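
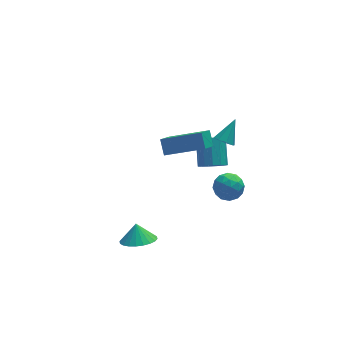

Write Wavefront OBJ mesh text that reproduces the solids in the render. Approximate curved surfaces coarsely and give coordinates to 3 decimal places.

v 1.8 0.322 2.005
v 2.14 -0.154 2.081
v 2.58 1.038 2.995
v 2.297 0.12 1.759
v 2.163 0.513 1.581
v 1.816 0.794 1.651
v 1.46 0.798 1.928
v 1.303 0.524 2.251
v 1.437 0.131 2.429
v 1.783 -0.15 2.359
v 1.828 2.46 -2.462
v 2.621 2.364 -2.513
v 2.844 3.645 -1.449
v 2.052 3.74 -1.398
v 2.507 2.654 -2.839
v 2.73 3.935 -1.774
v 2.177 2.883 -3.045
v 2.4 4.164 -1.98
v 1.737 2.977 -3.065
v 1.96 4.258 -2.001
v 1.326 2.907 -2.895
v 1.549 4.187 -1.831
v 1.074 2.695 -2.587
v 1.297 3.975 -1.523
v 1.062 2.408 -2.239
v 1.285 3.689 -1.175
v 1.293 2.138 -1.962
v 1.516 3.418 -0.898
v 1.694 1.97 -1.844
v 1.917 3.25 -0.78
v 2.138 1.957 -1.922
v 2.361 3.238 -0.858
v 2.484 2.104 -2.172
v 2.707 3.385 -1.107
v 1.753 0.87 -1.59
v 2.2 1.106 -2.315
v 2 -0.506 -1.885
v 2.447 -0.27 -2.61
v 2.78 -0.098 -1.81
v 2.627 0.752 -1.628
v 1.573 -0.152 -2.572
v 1.42 0.698 -2.39
v 2.088 0.474 -2.922
v 2.835 0.507 -2.451
v 1.365 0.093 -1.749
v 2.112 0.126 -1.278
v 1.955 1.109 -1.926
v 2.245 -0.509 -2.274
v 2.441 -0.408 -1.804
v 2.704 -0.269 -2.23
v 2.206 0.901 -1.523
v 2.469 1.039 -1.948
v 2.81 0.331 -1.652
v 1.731 -0.439 -2.252
v 1.994 -0.301 -2.677
v 1.496 0.869 -1.97
v 1.759 1.008 -2.396
v 1.39 0.269 -2.548
v 2.152 0.876 -2.709
v 2.297 0.067 -2.883
v 1.783 0.137 -2.861
v 1.693 0.637 -2.753
v 2.59 0.896 -2.432
v 2.736 0.087 -2.606
v 2.932 0.188 -2.136
v 2.842 0.688 -2.029
v 2.525 0.524 -2.789
v 1.464 0.513 -1.594
v 1.61 -0.296 -1.768
v 1.358 -0.088 -2.171
v 1.268 0.412 -2.064
v 1.903 0.533 -1.317
v 2.048 -0.276 -1.491
v 2.507 -0.037 -1.447
v 2.417 0.463 -1.339
v 1.675 0.076 -1.411
v -3.558 -3.431 -1.013
v -2.658 -3.691 -0.857
v -3.562 -2.929 -0.147
v -2.61 -3.373 -1.041
v -2.706 -3.064 -1.221
v -2.932 -2.81 -1.369
v -3.254 -2.651 -1.463
v -3.621 -2.611 -1.488
v -3.979 -2.695 -1.441
v -4.273 -2.891 -1.329
v -4.458 -3.17 -1.169
v -4.505 -3.488 -0.985
v -4.409 -3.797 -0.805
v -4.183 -4.051 -0.656
v -3.862 -4.21 -0.563
v -3.494 -4.251 -0.537
v -3.136 -4.166 -0.584
v -2.842 -3.97 -0.696
v 0.245 -1.784 4.013
v 0.218 -1.113 4.67
v -1.668 -1.08 3.214
v -1.696 -0.409 3.871
v 0.896 -0.951 3.189
v 0.868 -0.28 3.846
v -1.018 -0.247 2.39
v -1.045 0.424 3.047
f 2 1 4
f 2 4 3
f 4 1 5
f 4 5 3
f 5 1 6
f 5 6 3
f 6 1 7
f 6 7 3
f 7 1 8
f 7 8 3
f 8 1 9
f 8 9 3
f 9 1 10
f 9 10 3
f 10 1 2
f 10 2 3
f 12 11 15
f 12 15 13
f 13 15 16
f 13 16 14
f 15 11 17
f 15 17 16
f 16 17 18
f 16 18 14
f 17 11 19
f 17 19 18
f 18 19 20
f 18 20 14
f 19 11 21
f 19 21 20
f 20 21 22
f 20 22 14
f 21 11 23
f 21 23 22
f 22 23 24
f 22 24 14
f 23 11 25
f 23 25 24
f 24 25 26
f 24 26 14
f 25 11 27
f 25 27 26
f 26 27 28
f 26 28 14
f 27 11 29
f 27 29 28
f 28 29 30
f 28 30 14
f 29 11 31
f 29 31 30
f 30 31 32
f 30 32 14
f 31 11 33
f 31 33 32
f 32 33 34
f 32 34 14
f 33 11 12
f 33 12 34
f 34 12 13
f 34 13 14
f 35 72 51
f 72 46 75
f 51 75 40
f 72 75 51
f 35 51 47
f 51 40 52
f 47 52 36
f 51 52 47
f 35 47 56
f 47 36 57
f 56 57 42
f 47 57 56
f 35 56 68
f 56 42 71
f 68 71 45
f 56 71 68
f 35 68 72
f 68 45 76
f 72 76 46
f 68 76 72
f 36 52 63
f 52 40 66
f 63 66 44
f 52 66 63
f 40 75 53
f 75 46 74
f 53 74 39
f 75 74 53
f 46 76 73
f 76 45 69
f 73 69 37
f 76 69 73
f 45 71 70
f 71 42 58
f 70 58 41
f 71 58 70
f 42 57 62
f 57 36 59
f 62 59 43
f 57 59 62
f 38 64 50
f 64 44 65
f 50 65 39
f 64 65 50
f 38 50 48
f 50 39 49
f 48 49 37
f 50 49 48
f 38 48 55
f 48 37 54
f 55 54 41
f 48 54 55
f 38 55 60
f 55 41 61
f 60 61 43
f 55 61 60
f 38 60 64
f 60 43 67
f 64 67 44
f 60 67 64
f 39 65 53
f 65 44 66
f 53 66 40
f 65 66 53
f 37 49 73
f 49 39 74
f 73 74 46
f 49 74 73
f 41 54 70
f 54 37 69
f 70 69 45
f 54 69 70
f 43 61 62
f 61 41 58
f 62 58 42
f 61 58 62
f 44 67 63
f 67 43 59
f 63 59 36
f 67 59 63
f 78 77 80
f 78 80 79
f 80 77 81
f 80 81 79
f 81 77 82
f 81 82 79
f 82 77 83
f 82 83 79
f 83 77 84
f 83 84 79
f 84 77 85
f 84 85 79
f 85 77 86
f 85 86 79
f 86 77 87
f 86 87 79
f 87 77 88
f 87 88 79
f 88 77 89
f 88 89 79
f 89 77 90
f 89 90 79
f 90 77 91
f 90 91 79
f 91 77 92
f 91 92 79
f 92 77 93
f 92 93 79
f 93 77 94
f 93 94 79
f 94 77 78
f 94 78 79
f 96 98 95
f 99 96 95
f 95 98 97
f 97 99 95
f 96 102 98
f 100 96 99
f 100 102 96
f 98 102 97
f 101 99 97
f 97 102 101
f 101 100 99
f 102 100 101



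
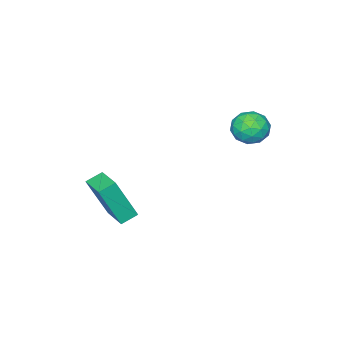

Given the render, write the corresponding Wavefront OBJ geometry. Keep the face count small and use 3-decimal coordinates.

v -0.364 1.997 4.035
v 0.045 2.186 3.337
v 0.755 1.454 4.543
v 1.164 1.643 3.845
v 0.916 2.247 4.358
v 0.225 2.583 4.044
v 0.575 1.057 3.836
v -0.116 1.393 3.522
v 0.625 1.605 3.214
v 0.836 2.341 3.537
v -0.036 1.299 4.343
v 0.175 2.035 4.666
v -0.258 2.139 3.641
v 1.058 1.501 4.239
v 0.912 1.856 4.54
v 1.153 1.967 4.13
v -0.152 2.373 4.057
v 0.088 2.484 3.647
v 0.601 2.52 4.247
v 0.712 1.156 4.233
v 0.952 1.267 3.823
v -0.353 1.673 3.75
v -0.112 1.784 3.34
v 0.199 1.12 3.633
v 0.324 1.909 3.159
v 0.981 1.589 3.457
v 0.635 1.245 3.452
v 0.229 1.442 3.268
v 0.447 2.341 3.348
v 1.105 2.022 3.647
v 0.96 2.377 3.949
v 0.553 2.575 3.764
v 0.789 2 3.276
v -0.305 1.618 4.233
v 0.353 1.299 4.532
v 0.247 1.065 4.116
v -0.16 1.263 3.931
v -0.181 2.051 4.423
v 0.476 1.731 4.721
v 0.571 2.198 4.612
v 0.165 2.395 4.428
v 0.011 1.64 4.604
v 2.589 -2.828 -1.517
v 3.232 -3.408 0.429
v 3.101 -1.605 -1.322
v 3.743 -2.185 0.624
v 3.297 -3.075 -1.824
v 3.939 -3.655 0.122
v 3.808 -1.852 -1.629
v 4.451 -2.432 0.317
f 1 38 17
f 38 12 41
f 17 41 6
f 38 41 17
f 1 17 13
f 17 6 18
f 13 18 2
f 17 18 13
f 1 13 22
f 13 2 23
f 22 23 8
f 13 23 22
f 1 22 34
f 22 8 37
f 34 37 11
f 22 37 34
f 1 34 38
f 34 11 42
f 38 42 12
f 34 42 38
f 2 18 29
f 18 6 32
f 29 32 10
f 18 32 29
f 6 41 19
f 41 12 40
f 19 40 5
f 41 40 19
f 12 42 39
f 42 11 35
f 39 35 3
f 42 35 39
f 11 37 36
f 37 8 24
f 36 24 7
f 37 24 36
f 8 23 28
f 23 2 25
f 28 25 9
f 23 25 28
f 4 30 16
f 30 10 31
f 16 31 5
f 30 31 16
f 4 16 14
f 16 5 15
f 14 15 3
f 16 15 14
f 4 14 21
f 14 3 20
f 21 20 7
f 14 20 21
f 4 21 26
f 21 7 27
f 26 27 9
f 21 27 26
f 4 26 30
f 26 9 33
f 30 33 10
f 26 33 30
f 5 31 19
f 31 10 32
f 19 32 6
f 31 32 19
f 3 15 39
f 15 5 40
f 39 40 12
f 15 40 39
f 7 20 36
f 20 3 35
f 36 35 11
f 20 35 36
f 9 27 28
f 27 7 24
f 28 24 8
f 27 24 28
f 10 33 29
f 33 9 25
f 29 25 2
f 33 25 29
f 44 46 43
f 47 44 43
f 43 46 45
f 45 47 43
f 44 50 46
f 48 44 47
f 48 50 44
f 46 50 45
f 49 47 45
f 45 50 49
f 49 48 47
f 50 48 49



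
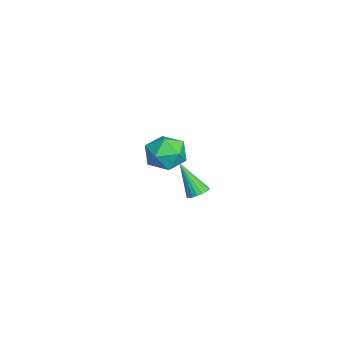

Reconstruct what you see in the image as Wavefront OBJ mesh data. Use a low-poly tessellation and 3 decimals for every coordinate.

v -1.499 -1.712 -2.032
v -0.912 -2.046 -1.253
v -2.368 -3.134 -1.987
v -1.781 -3.468 -1.208
v -2.438 -2.689 -1.06
v -1.902 -1.81 -1.088
v -1.378 -3.37 -2.152
v -0.842 -2.491 -2.18
v -0.837 -3.071 -1.328
v -1.493 -2.65 -0.653
v -1.787 -2.53 -2.587
v -2.443 -2.109 -1.912
v 3.974 -1.568 -0.416
v 4.402 -1.425 -0.179
v 3.426 -2.272 0.996
v 4.275 -1.258 -0.145
v 4.096 -1.145 -0.158
v 3.896 -1.105 -0.215
v 3.709 -1.145 -0.308
v 3.568 -1.258 -0.419
v 3.497 -1.425 -0.529
v 3.509 -1.616 -0.62
v 3.601 -1.799 -0.676
v 3.757 -1.942 -0.687
v 3.951 -2.02 -0.65
v 4.149 -2.02 -0.574
v 4.316 -1.942 -0.47
v 4.424 -1.799 -0.357
v 4.455 -1.616 -0.254
f 1 12 6
f 1 6 2
f 1 2 8
f 1 8 11
f 1 11 12
f 2 6 10
f 6 12 5
f 12 11 3
f 11 8 7
f 8 2 9
f 4 10 5
f 4 5 3
f 4 3 7
f 4 7 9
f 4 9 10
f 5 10 6
f 3 5 12
f 7 3 11
f 9 7 8
f 10 9 2
f 14 13 16
f 14 16 15
f 16 13 17
f 16 17 15
f 17 13 18
f 17 18 15
f 18 13 19
f 18 19 15
f 19 13 20
f 19 20 15
f 20 13 21
f 20 21 15
f 21 13 22
f 21 22 15
f 22 13 23
f 22 23 15
f 23 13 24
f 23 24 15
f 24 13 25
f 24 25 15
f 25 13 26
f 25 26 15
f 26 13 27
f 26 27 15
f 27 13 28
f 27 28 15
f 28 13 29
f 28 29 15
f 29 13 14
f 29 14 15



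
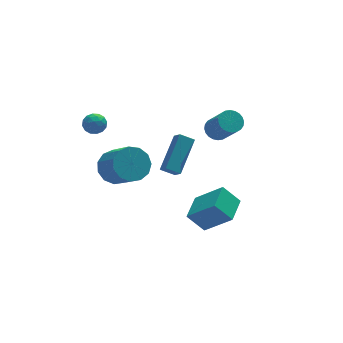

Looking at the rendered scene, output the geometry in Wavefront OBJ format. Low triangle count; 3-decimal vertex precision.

v 0.801 -4.114 -3.326
v 0.05 -3.649 -2.399
v 1.693 -2.914 -3.204
v 0.942 -2.449 -2.277
v 1.878 -5.051 -1.983
v 1.127 -4.586 -1.056
v 2.77 -3.851 -1.861
v 2.019 -3.386 -0.934
v 3.26 0.629 -0.073
v 3.658 1.106 0.227
v 3.938 -0.053 1.694
v 3.54 -0.529 1.393
v 3.416 1.171 0.325
v 3.695 0.012 1.792
v 3.15 1.153 0.362
v 3.429 -0.005 1.828
v 2.901 1.056 0.332
v 3.18 -0.103 1.799
v 2.706 0.894 0.241
v 2.985 -0.265 1.708
v 2.596 0.691 0.102
v 2.875 -0.467 1.569
v 2.587 0.479 -0.064
v 2.866 -0.679 1.403
v 2.68 0.29 -0.231
v 2.96 -0.869 1.236
v 2.862 0.153 -0.374
v 3.142 -1.006 1.093
v 3.105 0.088 -0.472
v 3.384 -1.071 0.995
v 3.371 0.105 -0.508
v 3.65 -1.053 0.958
v 3.62 0.203 -0.479
v 3.899 -0.956 0.988
v 3.815 0.365 -0.388
v 4.094 -0.794 1.079
v 3.925 0.567 -0.249
v 4.204 -0.591 1.218
v 3.934 0.779 -0.083
v 4.213 -0.379 1.384
v 3.84 0.969 0.084
v 4.12 -0.19 1.551
v 0.012 -0.766 -1.071
v 1.26 0.599 0.12
v -0.092 -0.187 -1.627
v 1.157 1.179 -0.436
v 0.703 -1.039 -1.484
v 1.952 0.327 -0.293
v 0.6 -0.459 -2.04
v 1.848 0.906 -0.849
v -2.981 -2.108 1.095
v -2.395 -1.492 1.602
v -2.054 -2.895 2.913
v -2.639 -3.512 2.405
v -2.909 -1.425 1.808
v -2.568 -2.828 3.118
v -3.446 -1.575 1.787
v -3.105 -2.978 3.097
v -3.835 -1.895 1.546
v -3.494 -3.298 2.857
v -3.953 -2.282 1.163
v -3.612 -3.685 2.473
v -3.762 -2.614 0.757
v -3.421 -4.017 2.068
v -3.323 -2.786 0.459
v -2.982 -4.189 1.769
v -2.775 -2.742 0.363
v -2.434 -4.145 1.673
v -2.293 -2.498 0.499
v -1.951 -3.901 1.809
v -2.029 -2.13 0.824
v -1.687 -3.533 2.135
v -2.067 -1.755 1.235
v -1.725 -3.158 2.546
v -3.217 0.666 2.785
v -2.91 0.31 2.349
v -3.75 -0.17 3.091
v -3.443 -0.526 2.655
v -3.126 -0.297 3.162
v -2.796 0.22 2.973
v -3.864 -0.08 2.467
v -3.534 0.437 2.278
v -3.31 -0.151 2.152
v -2.854 -0.285 2.582
v -3.806 0.425 2.858
v -3.35 0.291 3.288
v -3.016 0.561 2.54
v -3.644 -0.421 2.9
v -3.457 -0.287 3.198
v -3.277 -0.496 2.942
v -2.949 0.508 2.907
v -2.769 0.299 2.651
v -2.896 -0.058 3.129
v -3.891 -0.159 2.789
v -3.711 -0.368 2.533
v -3.383 0.636 2.498
v -3.203 0.427 2.242
v -3.764 0.198 2.311
v -3.071 0.081 2.168
v -3.385 -0.41 2.347
v -3.632 -0.148 2.237
v -3.438 0.156 2.126
v -2.803 0.003 2.421
v -3.117 -0.489 2.6
v -2.93 -0.354 2.899
v -2.736 -0.051 2.788
v -3.038 -0.268 2.305
v -3.543 0.629 2.84
v -3.857 0.137 3.019
v -3.924 0.191 2.652
v -3.73 0.494 2.541
v -3.275 0.55 3.093
v -3.589 0.059 3.272
v -3.222 -0.016 3.314
v -3.028 0.288 3.203
v -3.622 0.408 3.135
f 2 4 1
f 5 2 1
f 1 4 3
f 3 5 1
f 2 8 4
f 6 2 5
f 6 8 2
f 4 8 3
f 7 5 3
f 3 8 7
f 7 6 5
f 8 6 7
f 10 9 13
f 10 13 11
f 11 13 14
f 11 14 12
f 13 9 15
f 13 15 14
f 14 15 16
f 14 16 12
f 15 9 17
f 15 17 16
f 16 17 18
f 16 18 12
f 17 9 19
f 17 19 18
f 18 19 20
f 18 20 12
f 19 9 21
f 19 21 20
f 20 21 22
f 20 22 12
f 21 9 23
f 21 23 22
f 22 23 24
f 22 24 12
f 23 9 25
f 23 25 24
f 24 25 26
f 24 26 12
f 25 9 27
f 25 27 26
f 26 27 28
f 26 28 12
f 27 9 29
f 27 29 28
f 28 29 30
f 28 30 12
f 29 9 31
f 29 31 30
f 30 31 32
f 30 32 12
f 31 9 33
f 31 33 32
f 32 33 34
f 32 34 12
f 33 9 35
f 33 35 34
f 34 35 36
f 34 36 12
f 35 9 37
f 35 37 36
f 36 37 38
f 36 38 12
f 37 9 39
f 37 39 38
f 38 39 40
f 38 40 12
f 39 9 41
f 39 41 40
f 40 41 42
f 40 42 12
f 41 9 10
f 41 10 42
f 42 10 11
f 42 11 12
f 44 46 43
f 47 44 43
f 43 46 45
f 45 47 43
f 44 50 46
f 48 44 47
f 48 50 44
f 46 50 45
f 49 47 45
f 45 50 49
f 49 48 47
f 50 48 49
f 52 51 55
f 52 55 53
f 53 55 56
f 53 56 54
f 55 51 57
f 55 57 56
f 56 57 58
f 56 58 54
f 57 51 59
f 57 59 58
f 58 59 60
f 58 60 54
f 59 51 61
f 59 61 60
f 60 61 62
f 60 62 54
f 61 51 63
f 61 63 62
f 62 63 64
f 62 64 54
f 63 51 65
f 63 65 64
f 64 65 66
f 64 66 54
f 65 51 67
f 65 67 66
f 66 67 68
f 66 68 54
f 67 51 69
f 67 69 68
f 68 69 70
f 68 70 54
f 69 51 71
f 69 71 70
f 70 71 72
f 70 72 54
f 71 51 73
f 71 73 72
f 72 73 74
f 72 74 54
f 73 51 52
f 73 52 74
f 74 52 53
f 74 53 54
f 75 112 91
f 112 86 115
f 91 115 80
f 112 115 91
f 75 91 87
f 91 80 92
f 87 92 76
f 91 92 87
f 75 87 96
f 87 76 97
f 96 97 82
f 87 97 96
f 75 96 108
f 96 82 111
f 108 111 85
f 96 111 108
f 75 108 112
f 108 85 116
f 112 116 86
f 108 116 112
f 76 92 103
f 92 80 106
f 103 106 84
f 92 106 103
f 80 115 93
f 115 86 114
f 93 114 79
f 115 114 93
f 86 116 113
f 116 85 109
f 113 109 77
f 116 109 113
f 85 111 110
f 111 82 98
f 110 98 81
f 111 98 110
f 82 97 102
f 97 76 99
f 102 99 83
f 97 99 102
f 78 104 90
f 104 84 105
f 90 105 79
f 104 105 90
f 78 90 88
f 90 79 89
f 88 89 77
f 90 89 88
f 78 88 95
f 88 77 94
f 95 94 81
f 88 94 95
f 78 95 100
f 95 81 101
f 100 101 83
f 95 101 100
f 78 100 104
f 100 83 107
f 104 107 84
f 100 107 104
f 79 105 93
f 105 84 106
f 93 106 80
f 105 106 93
f 77 89 113
f 89 79 114
f 113 114 86
f 89 114 113
f 81 94 110
f 94 77 109
f 110 109 85
f 94 109 110
f 83 101 102
f 101 81 98
f 102 98 82
f 101 98 102
f 84 107 103
f 107 83 99
f 103 99 76
f 107 99 103



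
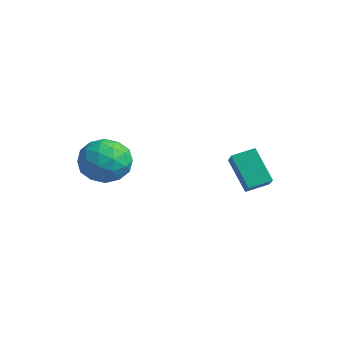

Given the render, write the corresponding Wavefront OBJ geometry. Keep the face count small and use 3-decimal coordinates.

v -1.11 -0.098 0.161
v 0.146 -0.672 0.928
v -0.905 0.722 0.44
v 0.35 0.147 1.208
v -0.25 0.113 -1.088
v 1.005 -0.462 -0.32
v -0.046 0.932 -0.808
v 1.21 0.358 -0.041
v -3.486 -3.014 -0.221
v -2.538 -3.093 0.202
v -3.722 -4.667 -0.002
v -2.774 -4.746 0.421
v -3.53 -4.243 0.93
v -3.384 -3.221 0.794
v -2.876 -4.539 -0.594
v -2.73 -3.517 -0.73
v -2.161 -4.036 -0.029
v -2.565 -3.853 0.913
v -3.695 -3.907 -0.713
v -4.099 -3.724 0.229
v -2.991 -2.908 -0.029
v -3.269 -4.852 0.229
v -3.714 -4.556 0.528
v -3.156 -4.603 0.776
v -3.488 -2.983 0.319
v -2.931 -3.03 0.568
v -3.515 -3.706 0.996
v -3.329 -4.73 -0.368
v -2.772 -4.777 -0.119
v -3.104 -3.157 -0.576
v -2.546 -3.204 -0.328
v -2.745 -4.054 -0.796
v -2.212 -3.509 0.084
v -2.351 -4.481 0.213
v -2.411 -4.359 -0.384
v -2.325 -3.758 -0.463
v -2.45 -3.402 0.637
v -2.589 -4.373 0.766
v -3.033 -4.077 1.065
v -2.947 -3.477 0.986
v -2.228 -3.956 0.502
v -3.671 -3.387 -0.566
v -3.81 -4.358 -0.437
v -3.313 -4.283 -0.786
v -3.227 -3.683 -0.865
v -3.909 -3.279 -0.013
v -4.048 -4.251 0.116
v -3.935 -4.002 0.663
v -3.849 -3.401 0.584
v -4.032 -3.804 -0.302
f 2 4 1
f 5 2 1
f 1 4 3
f 3 5 1
f 2 8 4
f 6 2 5
f 6 8 2
f 4 8 3
f 7 5 3
f 3 8 7
f 7 6 5
f 8 6 7
f 9 46 25
f 46 20 49
f 25 49 14
f 46 49 25
f 9 25 21
f 25 14 26
f 21 26 10
f 25 26 21
f 9 21 30
f 21 10 31
f 30 31 16
f 21 31 30
f 9 30 42
f 30 16 45
f 42 45 19
f 30 45 42
f 9 42 46
f 42 19 50
f 46 50 20
f 42 50 46
f 10 26 37
f 26 14 40
f 37 40 18
f 26 40 37
f 14 49 27
f 49 20 48
f 27 48 13
f 49 48 27
f 20 50 47
f 50 19 43
f 47 43 11
f 50 43 47
f 19 45 44
f 45 16 32
f 44 32 15
f 45 32 44
f 16 31 36
f 31 10 33
f 36 33 17
f 31 33 36
f 12 38 24
f 38 18 39
f 24 39 13
f 38 39 24
f 12 24 22
f 24 13 23
f 22 23 11
f 24 23 22
f 12 22 29
f 22 11 28
f 29 28 15
f 22 28 29
f 12 29 34
f 29 15 35
f 34 35 17
f 29 35 34
f 12 34 38
f 34 17 41
f 38 41 18
f 34 41 38
f 13 39 27
f 39 18 40
f 27 40 14
f 39 40 27
f 11 23 47
f 23 13 48
f 47 48 20
f 23 48 47
f 15 28 44
f 28 11 43
f 44 43 19
f 28 43 44
f 17 35 36
f 35 15 32
f 36 32 16
f 35 32 36
f 18 41 37
f 41 17 33
f 37 33 10
f 41 33 37



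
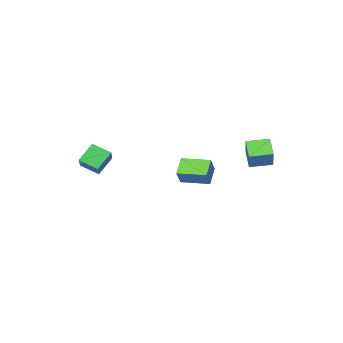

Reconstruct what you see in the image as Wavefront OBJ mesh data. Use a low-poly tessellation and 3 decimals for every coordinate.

v -3.004 -3.456 -2.037
v -2.325 -2.916 -0.976
v -4.27 -1.935 -2.001
v -3.592 -1.395 -0.941
v -2.128 -2.705 -2.979
v -1.45 -2.165 -1.919
v -3.395 -1.184 -2.944
v -2.716 -0.644 -1.883
v -5.165 2.737 0.873
v -4.418 3.735 2.199
v -4.741 3.677 -0.073
v -3.994 4.675 1.253
v -3.866 1.985 0.707
v -3.119 2.983 2.033
v -3.442 2.925 -0.239
v -2.695 3.923 1.087
v 2.443 -3.651 -0.232
v 3.43 -2.163 0.853
v 3.512 -3.527 -1.375
v 4.5 -2.039 -0.29
v 3.22 -4.621 0.39
v 4.208 -3.133 1.475
v 4.29 -4.497 -0.753
v 5.277 -3.009 0.332
f 2 4 1
f 5 2 1
f 1 4 3
f 3 5 1
f 2 8 4
f 6 2 5
f 6 8 2
f 4 8 3
f 7 5 3
f 3 8 7
f 7 6 5
f 8 6 7
f 10 12 9
f 13 10 9
f 9 12 11
f 11 13 9
f 10 16 12
f 14 10 13
f 14 16 10
f 12 16 11
f 15 13 11
f 11 16 15
f 15 14 13
f 16 14 15
f 18 20 17
f 21 18 17
f 17 20 19
f 19 21 17
f 18 24 20
f 22 18 21
f 22 24 18
f 20 24 19
f 23 21 19
f 19 24 23
f 23 22 21
f 24 22 23



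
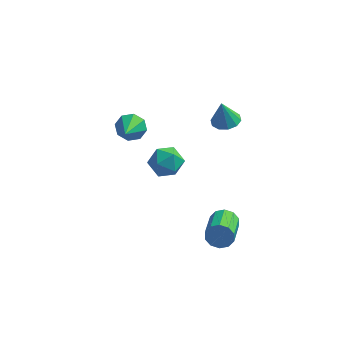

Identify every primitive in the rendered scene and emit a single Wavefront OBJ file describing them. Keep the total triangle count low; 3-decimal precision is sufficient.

v 3.628 -2.464 -3.661
v 4.076 -2.224 -2.992
v 4.12 -4.097 -2.351
v 3.672 -4.336 -3.019
v 3.573 -2.193 -2.867
v 3.617 -4.066 -2.226
v 3.091 -2.266 -3.046
v 3.135 -4.139 -2.404
v 2.814 -2.414 -3.459
v 2.858 -4.287 -2.818
v 2.848 -2.581 -3.949
v 2.892 -4.454 -3.308
v 3.18 -2.703 -4.329
v 3.224 -4.576 -3.688
v 3.683 -2.734 -4.454
v 3.727 -4.607 -3.813
v 4.165 -2.661 -4.276
v 4.209 -4.534 -3.634
v 4.442 -2.513 -3.862
v 4.486 -4.386 -3.221
v 4.408 -2.346 -3.372
v 4.452 -4.219 -2.731
v 2.569 3.961 -0.963
v 3.456 3.969 -0.807
v 2.291 3.939 0.623
v 3.28 4.496 -0.83
v 2.834 4.819 -0.905
v 2.286 4.814 -1.001
v 1.846 4.483 -1.083
v 1.683 3.953 -1.119
v 1.858 3.426 -1.095
v 2.305 3.103 -1.021
v 2.853 3.108 -0.925
v 3.292 3.438 -0.843
v -2.732 2.645 -1.349
v -2.01 2.983 -0.833
v -2.688 0.995 -0.331
v -2.658 3.144 -0.544
v -3.349 3.012 -0.727
v -3.679 2.666 -1.275
v -3.454 2.307 -1.866
v -2.806 2.147 -2.154
v -2.115 2.278 -1.971
v -1.785 2.625 -1.424
v -1.343 0.523 -2.293
v -0.877 0.984 -1.377
v 0.277 0.536 -3.123
v 0.743 0.997 -2.207
v 0.376 -0.067 -2.178
v -0.626 -0.075 -1.665
v 0.026 1.595 -2.835
v -0.976 1.587 -2.322
v -0.032 1.646 -1.713
v 0.185 0.619 -1.306
v -0.785 0.901 -3.194
v -0.568 -0.126 -2.787
f 2 1 5
f 2 5 3
f 3 5 6
f 3 6 4
f 5 1 7
f 5 7 6
f 6 7 8
f 6 8 4
f 7 1 9
f 7 9 8
f 8 9 10
f 8 10 4
f 9 1 11
f 9 11 10
f 10 11 12
f 10 12 4
f 11 1 13
f 11 13 12
f 12 13 14
f 12 14 4
f 13 1 15
f 13 15 14
f 14 15 16
f 14 16 4
f 15 1 17
f 15 17 16
f 16 17 18
f 16 18 4
f 17 1 19
f 17 19 18
f 18 19 20
f 18 20 4
f 19 1 21
f 19 21 20
f 20 21 22
f 20 22 4
f 21 1 2
f 21 2 22
f 22 2 3
f 22 3 4
f 24 23 26
f 24 26 25
f 26 23 27
f 26 27 25
f 27 23 28
f 27 28 25
f 28 23 29
f 28 29 25
f 29 23 30
f 29 30 25
f 30 23 31
f 30 31 25
f 31 23 32
f 31 32 25
f 32 23 33
f 32 33 25
f 33 23 34
f 33 34 25
f 34 23 24
f 34 24 25
f 36 35 38
f 36 38 37
f 38 35 39
f 38 39 37
f 39 35 40
f 39 40 37
f 40 35 41
f 40 41 37
f 41 35 42
f 41 42 37
f 42 35 43
f 42 43 37
f 43 35 44
f 43 44 37
f 44 35 36
f 44 36 37
f 45 56 50
f 45 50 46
f 45 46 52
f 45 52 55
f 45 55 56
f 46 50 54
f 50 56 49
f 56 55 47
f 55 52 51
f 52 46 53
f 48 54 49
f 48 49 47
f 48 47 51
f 48 51 53
f 48 53 54
f 49 54 50
f 47 49 56
f 51 47 55
f 53 51 52
f 54 53 46



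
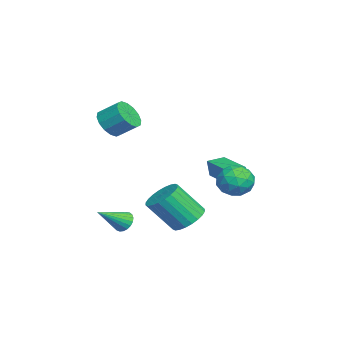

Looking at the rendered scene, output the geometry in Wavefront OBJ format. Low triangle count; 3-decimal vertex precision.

v 1.781 3.34 1.077
v 2.443 3.606 0.557
v 2.697 2.554 1.843
v 3.359 2.82 1.323
v 2.969 3.394 1.869
v 2.403 3.879 1.396
v 2.737 2.281 1.004
v 2.171 2.766 0.531
v 3.035 2.951 0.512
v 3.178 3.639 1.047
v 1.962 2.521 1.353
v 2.105 3.209 1.888
v 2.032 3.542 0.75
v 3.108 2.618 1.65
v 2.879 2.955 1.971
v 3.268 3.112 1.666
v 2.008 3.703 1.243
v 2.397 3.859 0.938
v 2.706 3.734 1.709
v 2.743 2.301 1.462
v 3.132 2.457 1.157
v 1.872 3.048 0.734
v 2.261 3.205 0.429
v 2.434 2.426 0.691
v 2.769 3.314 0.418
v 3.307 2.852 0.868
v 2.941 2.535 0.68
v 2.609 2.82 0.402
v 2.853 3.718 0.732
v 3.391 3.256 1.182
v 3.162 3.593 1.504
v 2.829 3.879 1.226
v 3.2 3.333 0.706
v 1.749 2.904 1.218
v 2.287 2.442 1.668
v 2.311 2.281 1.174
v 1.978 2.567 0.896
v 1.833 3.308 1.532
v 2.371 2.846 1.982
v 2.531 3.34 1.998
v 2.199 3.625 1.72
v 1.94 2.827 1.694
v 0.272 0.988 -2.013
v 0.746 1.608 -1.566
v 0.883 0.433 -0.08
v 0.408 -0.188 -0.527
v 0.418 1.691 -1.47
v 0.555 0.515 0.016
v 0.068 1.666 -1.458
v 0.205 0.49 0.029
v -0.251 1.538 -1.529
v -0.114 0.363 -0.043
v -0.491 1.327 -1.675
v -0.354 0.151 -0.189
v -0.614 1.064 -1.872
v -0.477 -0.112 -0.385
v -0.603 0.789 -2.09
v -0.466 -0.387 -0.604
v -0.458 0.544 -2.297
v -0.321 -0.631 -0.811
v -0.203 0.367 -2.46
v -0.066 -0.808 -0.974
v 0.125 0.285 -2.556
v 0.262 -0.891 -1.07
v 0.475 0.31 -2.569
v 0.612 -0.866 -1.082
v 0.794 0.437 -2.497
v 0.931 -0.738 -1.011
v 1.034 0.649 -2.351
v 1.171 -0.527 -0.865
v 1.157 0.912 -2.155
v 1.294 -0.264 -0.668
v 1.146 1.187 -1.936
v 1.283 0.011 -0.45
v 1.001 1.431 -1.729
v 1.138 0.256 -0.243
v -0.46 -2.545 3.366
v 0.229 -2.402 2.945
v 0.449 -1.493 3.614
v -0.24 -1.635 4.034
v -0.071 -2.18 2.742
v 0.149 -1.271 3.411
v -0.476 -2.056 2.707
v -0.255 -1.147 3.376
v -0.876 -2.063 2.848
v -0.655 -1.154 3.517
v -1.165 -2.199 3.128
v -0.944 -1.29 3.797
v -1.265 -2.427 3.471
v -1.044 -1.518 4.14
v -1.149 -2.687 3.786
v -0.929 -1.778 4.455
v -0.849 -2.909 3.989
v -0.629 -2 4.658
v -0.445 -3.033 4.024
v -0.224 -2.124 4.693
v -0.045 -3.026 3.883
v 0.176 -2.117 4.552
v 0.244 -2.89 3.603
v 0.465 -1.981 4.272
v 0.344 -2.662 3.26
v 0.565 -1.753 3.929
v 2.686 -1.606 -1.274
v 3.158 -1.409 -1.502
v 3.534 -2.634 -0.406
v 3.133 -1.272 -1.315
v 3.031 -1.193 -1.122
v 2.869 -1.185 -0.954
v 2.676 -1.25 -0.843
v 2.484 -1.377 -0.805
v 2.327 -1.543 -0.849
v 2.232 -1.721 -0.967
v 2.216 -1.878 -1.137
v 2.281 -1.989 -1.332
v 2.416 -2.034 -1.516
v 2.598 -2.004 -1.659
v 2.795 -1.906 -1.735
v 2.973 -1.756 -1.731
v 3.102 -1.58 -1.649
v -2.861 1.73 -0.49
v -2.842 1.605 0.391
v -3.27 2.489 -0.374
v -3.251 2.364 0.507
v -0.929 2.756 -0.387
v -0.91 2.631 0.494
v -1.338 3.515 -0.271
v -1.319 3.39 0.61
f 1 38 17
f 38 12 41
f 17 41 6
f 38 41 17
f 1 17 13
f 17 6 18
f 13 18 2
f 17 18 13
f 1 13 22
f 13 2 23
f 22 23 8
f 13 23 22
f 1 22 34
f 22 8 37
f 34 37 11
f 22 37 34
f 1 34 38
f 34 11 42
f 38 42 12
f 34 42 38
f 2 18 29
f 18 6 32
f 29 32 10
f 18 32 29
f 6 41 19
f 41 12 40
f 19 40 5
f 41 40 19
f 12 42 39
f 42 11 35
f 39 35 3
f 42 35 39
f 11 37 36
f 37 8 24
f 36 24 7
f 37 24 36
f 8 23 28
f 23 2 25
f 28 25 9
f 23 25 28
f 4 30 16
f 30 10 31
f 16 31 5
f 30 31 16
f 4 16 14
f 16 5 15
f 14 15 3
f 16 15 14
f 4 14 21
f 14 3 20
f 21 20 7
f 14 20 21
f 4 21 26
f 21 7 27
f 26 27 9
f 21 27 26
f 4 26 30
f 26 9 33
f 30 33 10
f 26 33 30
f 5 31 19
f 31 10 32
f 19 32 6
f 31 32 19
f 3 15 39
f 15 5 40
f 39 40 12
f 15 40 39
f 7 20 36
f 20 3 35
f 36 35 11
f 20 35 36
f 9 27 28
f 27 7 24
f 28 24 8
f 27 24 28
f 10 33 29
f 33 9 25
f 29 25 2
f 33 25 29
f 44 43 47
f 44 47 45
f 45 47 48
f 45 48 46
f 47 43 49
f 47 49 48
f 48 49 50
f 48 50 46
f 49 43 51
f 49 51 50
f 50 51 52
f 50 52 46
f 51 43 53
f 51 53 52
f 52 53 54
f 52 54 46
f 53 43 55
f 53 55 54
f 54 55 56
f 54 56 46
f 55 43 57
f 55 57 56
f 56 57 58
f 56 58 46
f 57 43 59
f 57 59 58
f 58 59 60
f 58 60 46
f 59 43 61
f 59 61 60
f 60 61 62
f 60 62 46
f 61 43 63
f 61 63 62
f 62 63 64
f 62 64 46
f 63 43 65
f 63 65 64
f 64 65 66
f 64 66 46
f 65 43 67
f 65 67 66
f 66 67 68
f 66 68 46
f 67 43 69
f 67 69 68
f 68 69 70
f 68 70 46
f 69 43 71
f 69 71 70
f 70 71 72
f 70 72 46
f 71 43 73
f 71 73 72
f 72 73 74
f 72 74 46
f 73 43 75
f 73 75 74
f 74 75 76
f 74 76 46
f 75 43 44
f 75 44 76
f 76 44 45
f 76 45 46
f 78 77 81
f 78 81 79
f 79 81 82
f 79 82 80
f 81 77 83
f 81 83 82
f 82 83 84
f 82 84 80
f 83 77 85
f 83 85 84
f 84 85 86
f 84 86 80
f 85 77 87
f 85 87 86
f 86 87 88
f 86 88 80
f 87 77 89
f 87 89 88
f 88 89 90
f 88 90 80
f 89 77 91
f 89 91 90
f 90 91 92
f 90 92 80
f 91 77 93
f 91 93 92
f 92 93 94
f 92 94 80
f 93 77 95
f 93 95 94
f 94 95 96
f 94 96 80
f 95 77 97
f 95 97 96
f 96 97 98
f 96 98 80
f 97 77 99
f 97 99 98
f 98 99 100
f 98 100 80
f 99 77 101
f 99 101 100
f 100 101 102
f 100 102 80
f 101 77 78
f 101 78 102
f 102 78 79
f 102 79 80
f 104 103 106
f 104 106 105
f 106 103 107
f 106 107 105
f 107 103 108
f 107 108 105
f 108 103 109
f 108 109 105
f 109 103 110
f 109 110 105
f 110 103 111
f 110 111 105
f 111 103 112
f 111 112 105
f 112 103 113
f 112 113 105
f 113 103 114
f 113 114 105
f 114 103 115
f 114 115 105
f 115 103 116
f 115 116 105
f 116 103 117
f 116 117 105
f 117 103 118
f 117 118 105
f 118 103 119
f 118 119 105
f 119 103 104
f 119 104 105
f 121 123 120
f 124 121 120
f 120 123 122
f 122 124 120
f 121 127 123
f 125 121 124
f 125 127 121
f 123 127 122
f 126 124 122
f 122 127 126
f 126 125 124
f 127 125 126



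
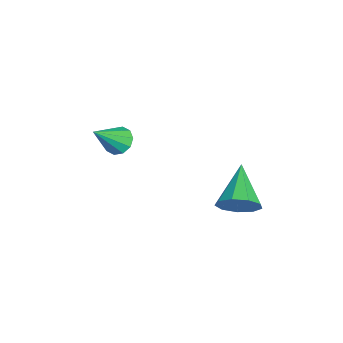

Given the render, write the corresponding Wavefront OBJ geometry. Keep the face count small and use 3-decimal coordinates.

v 3.055 1.798 0.352
v 3.457 1.516 1.13
v 1.305 1.942 1.308
v 3.486 2.144 1.088
v 3.313 2.609 0.701
v 3.019 2.695 0.151
v 2.743 2.361 -0.305
v 2.612 1.764 -0.454
v 2.689 1.182 -0.226
v 2.937 0.889 0.273
v 3.241 1.021 0.808
v -1.56 -2.883 0.261
v -1.069 -2.385 0.293
v -0.68 -3.837 1.579
v -1.382 -2.284 0.575
v -1.762 -2.412 0.736
v -2.065 -2.719 0.716
v -2.176 -3.09 0.522
v -2.05 -3.381 0.228
v -1.738 -3.483 -0.054
v -1.358 -3.355 -0.215
v -1.054 -3.047 -0.195
v -0.944 -2.677 -0.001
f 2 1 4
f 2 4 3
f 4 1 5
f 4 5 3
f 5 1 6
f 5 6 3
f 6 1 7
f 6 7 3
f 7 1 8
f 7 8 3
f 8 1 9
f 8 9 3
f 9 1 10
f 9 10 3
f 10 1 11
f 10 11 3
f 11 1 2
f 11 2 3
f 13 12 15
f 13 15 14
f 15 12 16
f 15 16 14
f 16 12 17
f 16 17 14
f 17 12 18
f 17 18 14
f 18 12 19
f 18 19 14
f 19 12 20
f 19 20 14
f 20 12 21
f 20 21 14
f 21 12 22
f 21 22 14
f 22 12 23
f 22 23 14
f 23 12 13
f 23 13 14



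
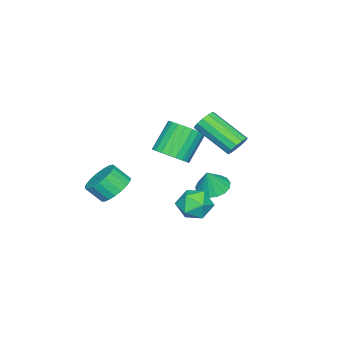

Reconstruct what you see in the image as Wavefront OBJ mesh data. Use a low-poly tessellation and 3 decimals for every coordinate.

v -1.422 2.657 -2.583
v -0.82 2.112 -2.864
v -0.918 2.603 -1.397
v -0.65 2.483 -2.919
v -0.658 2.894 -2.898
v -0.841 3.25 -2.804
v -1.157 3.471 -2.659
v -1.534 3.505 -2.498
v -1.885 3.345 -2.355
v -2.131 3.027 -2.265
v -2.214 2.624 -2.248
v -2.116 2.229 -2.307
v -1.859 1.931 -2.43
v -1.502 1.8 -2.588
v -1.127 1.865 -2.744
v -0.583 4.425 1.116
v -0.234 4.123 0.659
v -0.308 2.272 1.827
v -0.657 2.575 2.284
v 0.007 4.263 0.896
v -0.067 2.412 2.065
v 0.06 4.455 1.204
v -0.014 2.604 2.372
v -0.09 4.638 1.483
v -0.165 2.787 2.652
v -0.398 4.753 1.646
v -0.472 2.902 2.814
v -0.764 4.764 1.64
v -0.838 2.913 2.809
v -1.072 4.668 1.468
v -1.147 2.817 2.637
v -1.226 4.494 1.184
v -1.3 2.644 2.353
v -1.175 4.299 0.879
v -1.249 2.449 2.047
v -0.936 4.144 0.648
v -1.01 2.294 1.817
v -0.585 4.078 0.566
v -0.659 2.228 1.735
v 3.22 0.22 -1.127
v 3.562 -0.364 -1.779
v 3.843 -1.063 -1.006
v 3.5 -0.48 -0.353
v 3.875 -0.145 -1.694
v 4.155 -0.844 -0.921
v 4.074 0.138 -1.511
v 4.354 -0.562 -0.738
v 4.125 0.434 -1.261
v 4.406 -0.266 -0.488
v 4.02 0.693 -0.989
v 4.3 -0.006 -0.215
v 3.776 0.871 -0.74
v 4.057 0.171 0.034
v 3.437 0.936 -0.558
v 3.717 0.236 0.216
v 3.059 0.877 -0.474
v 3.34 0.177 0.299
v 2.71 0.704 -0.503
v 2.99 0.005 0.27
v 2.448 0.448 -0.64
v 2.729 -0.251 0.133
v 2.32 0.152 -0.861
v 2.601 -0.547 -0.088
v 2.348 -0.132 -1.128
v 2.629 -0.831 -0.355
v 2.526 -0.355 -1.395
v 2.807 -1.055 -0.622
v 2.824 -0.479 -1.615
v 3.105 -1.179 -0.842
v 3.191 -0.482 -1.751
v 3.471 -1.182 -0.978
v -1.441 0.299 -1.219
v -0.765 -0.097 -0.629
v -1.923 0.125 0.848
v -2.599 0.521 0.259
v -0.672 0.274 -0.612
v -1.83 0.495 0.865
v -0.696 0.648 -0.687
v -1.854 0.87 0.791
v -0.833 0.969 -0.842
v -1.991 1.191 0.635
v -1.062 1.188 -1.055
v -2.22 1.41 0.422
v -1.35 1.272 -1.293
v -2.508 1.494 0.184
v -1.651 1.208 -1.52
v -2.809 1.43 -0.043
v -1.92 1.005 -1.7
v -3.078 1.227 -0.223
v -2.117 0.695 -1.808
v -3.275 0.917 -0.331
v -2.21 0.325 -1.825
v -3.368 0.546 -0.348
v -2.186 -0.05 -1.751
v -3.344 0.172 -0.273
v -2.049 -0.371 -1.595
v -3.207 -0.149 -0.118
v -1.82 -0.59 -1.382
v -2.978 -0.368 0.095
v -1.532 -0.674 -1.144
v -2.69 -0.452 0.333
v -1.231 -0.61 -0.917
v -2.389 -0.388 0.56
v -0.962 -0.407 -0.737
v -2.12 -0.185 0.74
v 0.439 3.18 -3.631
v 1.007 2.556 -3.136
v -0.847 2.524 -2.984
v -0.279 1.9 -2.489
v -0.277 2.85 -2.259
v 0.518 3.256 -2.659
v -0.358 1.824 -3.461
v 0.437 2.23 -3.861
v 0.514 1.718 -3.031
v 0.564 2.352 -2.289
v -0.404 2.728 -3.831
v -0.354 3.362 -3.089
f 2 1 4
f 2 4 3
f 4 1 5
f 4 5 3
f 5 1 6
f 5 6 3
f 6 1 7
f 6 7 3
f 7 1 8
f 7 8 3
f 8 1 9
f 8 9 3
f 9 1 10
f 9 10 3
f 10 1 11
f 10 11 3
f 11 1 12
f 11 12 3
f 12 1 13
f 12 13 3
f 13 1 14
f 13 14 3
f 14 1 15
f 14 15 3
f 15 1 2
f 15 2 3
f 17 16 20
f 17 20 18
f 18 20 21
f 18 21 19
f 20 16 22
f 20 22 21
f 21 22 23
f 21 23 19
f 22 16 24
f 22 24 23
f 23 24 25
f 23 25 19
f 24 16 26
f 24 26 25
f 25 26 27
f 25 27 19
f 26 16 28
f 26 28 27
f 27 28 29
f 27 29 19
f 28 16 30
f 28 30 29
f 29 30 31
f 29 31 19
f 30 16 32
f 30 32 31
f 31 32 33
f 31 33 19
f 32 16 34
f 32 34 33
f 33 34 35
f 33 35 19
f 34 16 36
f 34 36 35
f 35 36 37
f 35 37 19
f 36 16 38
f 36 38 37
f 37 38 39
f 37 39 19
f 38 16 17
f 38 17 39
f 39 17 18
f 39 18 19
f 41 40 44
f 41 44 42
f 42 44 45
f 42 45 43
f 44 40 46
f 44 46 45
f 45 46 47
f 45 47 43
f 46 40 48
f 46 48 47
f 47 48 49
f 47 49 43
f 48 40 50
f 48 50 49
f 49 50 51
f 49 51 43
f 50 40 52
f 50 52 51
f 51 52 53
f 51 53 43
f 52 40 54
f 52 54 53
f 53 54 55
f 53 55 43
f 54 40 56
f 54 56 55
f 55 56 57
f 55 57 43
f 56 40 58
f 56 58 57
f 57 58 59
f 57 59 43
f 58 40 60
f 58 60 59
f 59 60 61
f 59 61 43
f 60 40 62
f 60 62 61
f 61 62 63
f 61 63 43
f 62 40 64
f 62 64 63
f 63 64 65
f 63 65 43
f 64 40 66
f 64 66 65
f 65 66 67
f 65 67 43
f 66 40 68
f 66 68 67
f 67 68 69
f 67 69 43
f 68 40 70
f 68 70 69
f 69 70 71
f 69 71 43
f 70 40 41
f 70 41 71
f 71 41 42
f 71 42 43
f 73 72 76
f 73 76 74
f 74 76 77
f 74 77 75
f 76 72 78
f 76 78 77
f 77 78 79
f 77 79 75
f 78 72 80
f 78 80 79
f 79 80 81
f 79 81 75
f 80 72 82
f 80 82 81
f 81 82 83
f 81 83 75
f 82 72 84
f 82 84 83
f 83 84 85
f 83 85 75
f 84 72 86
f 84 86 85
f 85 86 87
f 85 87 75
f 86 72 88
f 86 88 87
f 87 88 89
f 87 89 75
f 88 72 90
f 88 90 89
f 89 90 91
f 89 91 75
f 90 72 92
f 90 92 91
f 91 92 93
f 91 93 75
f 92 72 94
f 92 94 93
f 93 94 95
f 93 95 75
f 94 72 96
f 94 96 95
f 95 96 97
f 95 97 75
f 96 72 98
f 96 98 97
f 97 98 99
f 97 99 75
f 98 72 100
f 98 100 99
f 99 100 101
f 99 101 75
f 100 72 102
f 100 102 101
f 101 102 103
f 101 103 75
f 102 72 104
f 102 104 103
f 103 104 105
f 103 105 75
f 104 72 73
f 104 73 105
f 105 73 74
f 105 74 75
f 106 117 111
f 106 111 107
f 106 107 113
f 106 113 116
f 106 116 117
f 107 111 115
f 111 117 110
f 117 116 108
f 116 113 112
f 113 107 114
f 109 115 110
f 109 110 108
f 109 108 112
f 109 112 114
f 109 114 115
f 110 115 111
f 108 110 117
f 112 108 116
f 114 112 113
f 115 114 107



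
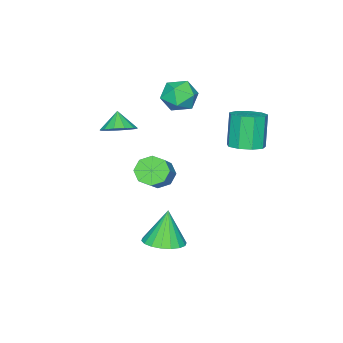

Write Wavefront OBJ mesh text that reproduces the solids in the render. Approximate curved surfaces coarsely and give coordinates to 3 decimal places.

v -0.996 -0.373 4.722
v -0.483 0.36 4.278
v -0.597 -1.38 3.522
v -0.084 -0.647 3.078
v 0.247 -1.04 3.934
v 0.001 -0.418 4.676
v -1.081 -0.602 3.124
v -1.327 0.02 3.866
v -0.535 0.218 3.29
v 0.285 -0.053 3.791
v -1.365 -0.967 4.009
v -0.545 -1.238 4.51
v 4.213 2.084 -2.397
v 4.86 1.306 -2.269
v 3.707 1.956 -0.623
v 5.116 1.667 -2.17
v 5.193 2.111 -2.116
v 5.077 2.55 -2.117
v 4.789 2.896 -2.174
v 4.387 3.082 -2.275
v 3.951 3.07 -2.401
v 3.567 2.863 -2.525
v 3.311 2.502 -2.625
v 3.233 2.058 -2.679
v 3.35 1.619 -2.678
v 3.638 1.272 -2.62
v 4.039 1.087 -2.519
v 4.475 1.099 -2.394
v -0.76 -1.904 -2.186
v -0.298 -1.601 -2.858
v 1.022 -1.014 -1.686
v 0.56 -1.316 -1.014
v -0.718 -1.147 -2.612
v 0.602 -0.559 -1.441
v -1.163 -1.136 -2.117
v 0.157 -0.548 -0.945
v -1.372 -1.575 -1.662
v -0.052 -0.987 -0.49
v -1.222 -2.206 -1.514
v 0.098 -1.619 -0.342
v -0.802 -2.661 -1.759
v 0.518 -2.073 -0.588
v -0.357 -2.672 -2.255
v 0.963 -2.084 -1.083
v -0.148 -2.233 -2.71
v 1.172 -1.645 -1.538
v 0.554 3.97 2.752
v 1.367 4.107 3.058
v 0.78 3.807 4.754
v -0.034 3.67 4.448
v 1.062 4.626 3.044
v 0.475 4.326 4.74
v 0.519 4.838 2.893
v -0.068 4.538 4.59
v -0.008 4.644 2.677
v -0.595 4.344 4.373
v -0.272 4.134 2.495
v -0.859 3.834 4.191
v -0.15 3.548 2.434
v -0.737 3.248 4.13
v 0.301 3.159 2.521
v -0.286 2.859 4.218
v 0.87 3.15 2.717
v 0.283 2.85 4.413
v 1.291 3.524 2.928
v 0.704 3.224 4.625
v 2.431 -1.779 2.658
v 3.221 -1.979 2.99
v 1.969 -2.201 3.502
v 3.11 -1.525 3.156
v 2.784 -1.152 3.164
v 2.345 -0.978 3.012
v 1.934 -1.058 2.747
v 1.68 -1.367 2.453
v 1.665 -1.807 2.225
v 1.893 -2.238 2.135
v 2.291 -2.524 2.21
v 2.734 -2.573 2.428
v 3.08 -2.37 2.719
f 1 12 6
f 1 6 2
f 1 2 8
f 1 8 11
f 1 11 12
f 2 6 10
f 6 12 5
f 12 11 3
f 11 8 7
f 8 2 9
f 4 10 5
f 4 5 3
f 4 3 7
f 4 7 9
f 4 9 10
f 5 10 6
f 3 5 12
f 7 3 11
f 9 7 8
f 10 9 2
f 14 13 16
f 14 16 15
f 16 13 17
f 16 17 15
f 17 13 18
f 17 18 15
f 18 13 19
f 18 19 15
f 19 13 20
f 19 20 15
f 20 13 21
f 20 21 15
f 21 13 22
f 21 22 15
f 22 13 23
f 22 23 15
f 23 13 24
f 23 24 15
f 24 13 25
f 24 25 15
f 25 13 26
f 25 26 15
f 26 13 27
f 26 27 15
f 27 13 28
f 27 28 15
f 28 13 14
f 28 14 15
f 30 29 33
f 30 33 31
f 31 33 34
f 31 34 32
f 33 29 35
f 33 35 34
f 34 35 36
f 34 36 32
f 35 29 37
f 35 37 36
f 36 37 38
f 36 38 32
f 37 29 39
f 37 39 38
f 38 39 40
f 38 40 32
f 39 29 41
f 39 41 40
f 40 41 42
f 40 42 32
f 41 29 43
f 41 43 42
f 42 43 44
f 42 44 32
f 43 29 45
f 43 45 44
f 44 45 46
f 44 46 32
f 45 29 30
f 45 30 46
f 46 30 31
f 46 31 32
f 48 47 51
f 48 51 49
f 49 51 52
f 49 52 50
f 51 47 53
f 51 53 52
f 52 53 54
f 52 54 50
f 53 47 55
f 53 55 54
f 54 55 56
f 54 56 50
f 55 47 57
f 55 57 56
f 56 57 58
f 56 58 50
f 57 47 59
f 57 59 58
f 58 59 60
f 58 60 50
f 59 47 61
f 59 61 60
f 60 61 62
f 60 62 50
f 61 47 63
f 61 63 62
f 62 63 64
f 62 64 50
f 63 47 65
f 63 65 64
f 64 65 66
f 64 66 50
f 65 47 48
f 65 48 66
f 66 48 49
f 66 49 50
f 68 67 70
f 68 70 69
f 70 67 71
f 70 71 69
f 71 67 72
f 71 72 69
f 72 67 73
f 72 73 69
f 73 67 74
f 73 74 69
f 74 67 75
f 74 75 69
f 75 67 76
f 75 76 69
f 76 67 77
f 76 77 69
f 77 67 78
f 77 78 69
f 78 67 79
f 78 79 69
f 79 67 68
f 79 68 69



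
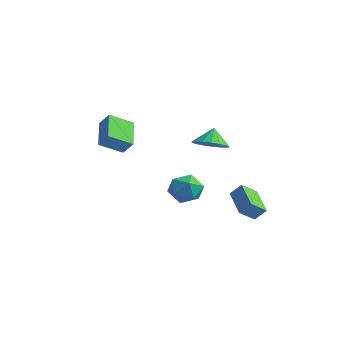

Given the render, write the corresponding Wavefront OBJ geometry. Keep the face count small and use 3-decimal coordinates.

v 2.471 -0.273 -1.062
v 2.87 0.304 -0.412
v 3.29 -1.464 -0.508
v 3.689 -0.887 0.142
v 2.761 -1.111 0.206
v 2.255 -0.375 -0.136
v 3.905 -0.785 -0.784
v 3.399 -0.049 -1.126
v 3.756 -0.012 -0.24
v 3.049 -0.214 0.373
v 3.111 -0.946 -1.293
v 2.404 -1.148 -0.68
v 3.515 3.465 -3.371
v 3.363 2.581 -2.753
v 2.002 4.196 -2.7
v 1.849 3.311 -2.081
v 3.971 3.829 -2.739
v 3.818 2.944 -2.12
v 2.457 4.559 -2.067
v 2.305 3.675 -1.449
v -4.303 -0.013 1.844
v -3.678 0.123 2.547
v -3.812 1.167 1.179
v -3.187 1.303 1.882
v -3.033 -1.063 0.918
v -2.408 -0.927 1.621
v -2.542 0.117 0.253
v -1.917 0.253 0.956
v 1.279 2.53 1.266
v 2.169 2.37 1.556
v 1.041 2.97 2.234
v 2.187 2.785 1.372
v 1.998 3.142 1.164
v 1.644 3.359 0.979
v 1.206 3.386 0.859
v 0.785 3.216 0.833
v 0.476 2.89 0.906
v 0.352 2.481 1.061
v 0.44 2.083 1.263
v 0.72 1.788 1.466
v 1.128 1.663 1.623
v 1.571 1.736 1.698
v 1.946 1.991 1.674
f 1 12 6
f 1 6 2
f 1 2 8
f 1 8 11
f 1 11 12
f 2 6 10
f 6 12 5
f 12 11 3
f 11 8 7
f 8 2 9
f 4 10 5
f 4 5 3
f 4 3 7
f 4 7 9
f 4 9 10
f 5 10 6
f 3 5 12
f 7 3 11
f 9 7 8
f 10 9 2
f 14 16 13
f 17 14 13
f 13 16 15
f 15 17 13
f 14 20 16
f 18 14 17
f 18 20 14
f 16 20 15
f 19 17 15
f 15 20 19
f 19 18 17
f 20 18 19
f 22 24 21
f 25 22 21
f 21 24 23
f 23 25 21
f 22 28 24
f 26 22 25
f 26 28 22
f 24 28 23
f 27 25 23
f 23 28 27
f 27 26 25
f 28 26 27
f 30 29 32
f 30 32 31
f 32 29 33
f 32 33 31
f 33 29 34
f 33 34 31
f 34 29 35
f 34 35 31
f 35 29 36
f 35 36 31
f 36 29 37
f 36 37 31
f 37 29 38
f 37 38 31
f 38 29 39
f 38 39 31
f 39 29 40
f 39 40 31
f 40 29 41
f 40 41 31
f 41 29 42
f 41 42 31
f 42 29 43
f 42 43 31
f 43 29 30
f 43 30 31



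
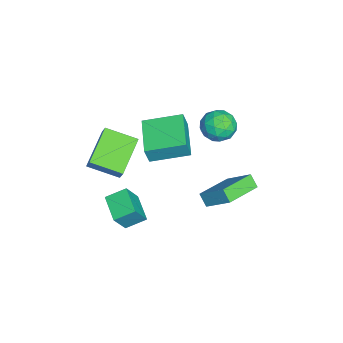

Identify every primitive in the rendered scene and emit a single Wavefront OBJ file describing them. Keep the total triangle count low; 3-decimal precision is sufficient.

v 0.415 -0.779 2.821
v 0.649 -0.993 3.853
v 0.149 1.208 3.295
v 0.384 0.994 4.327
v 2.456 -0.414 2.433
v 2.691 -0.628 3.465
v 2.191 1.573 2.907
v 2.425 1.359 3.939
v 1.909 -1.729 -3.894
v 0.538 -2.346 -3.477
v 1.601 -0.68 -3.352
v 0.231 -1.298 -2.935
v 2.529 -2.222 -2.585
v 1.159 -2.84 -2.168
v 2.222 -1.174 -2.043
v 0.851 -1.791 -1.626
v -1.041 3.472 -3.307
v -1.453 3.087 -2.698
v -0.357 4.697 -2.071
v -0.769 4.312 -1.462
v 0.629 2.208 -2.978
v 0.217 1.823 -2.369
v 1.313 3.433 -1.742
v 0.901 3.048 -1.133
v -1.782 3.488 1.696
v -1.313 2.799 2.265
v -2.207 2.321 0.635
v -1.738 1.632 1.204
v -2.582 2.073 1.538
v -2.32 2.793 2.194
v -1.2 2.327 0.706
v -0.938 3.047 1.362
v -0.953 2.081 1.653
v -1.808 1.924 2.168
v -1.712 3.196 0.732
v -2.567 3.039 1.247
v -1.51 3.245 2.074
v -2.01 1.875 0.826
v -2.506 2.133 1.022
v -2.23 1.728 1.357
v -2.102 3.242 2.032
v -1.826 2.837 2.367
v -2.572 2.411 1.939
v -1.694 2.283 0.533
v -1.418 1.878 0.868
v -1.29 3.392 1.543
v -1.014 2.987 1.878
v -0.948 2.709 0.961
v -1.023 2.419 2.049
v -1.273 1.733 1.425
v -0.957 2.141 1.132
v -0.802 2.565 1.518
v -1.525 2.326 2.351
v -1.775 1.641 1.727
v -2.271 1.9 1.924
v -2.117 2.323 2.309
v -1.314 1.905 1.991
v -1.745 3.479 1.173
v -1.995 2.794 0.549
v -1.403 2.797 0.591
v -1.249 3.22 0.976
v -2.247 3.387 1.475
v -2.497 2.701 0.851
v -2.718 2.555 1.382
v -2.563 2.979 1.768
v -2.206 3.215 0.909
v 3.622 -1.703 2.2
v 3.45 -3.328 2.767
v 1.706 -1.192 3.082
v 1.534 -2.817 3.65
v 4.026 -1.483 2.95
v 3.854 -3.108 3.518
v 2.11 -0.972 3.833
v 1.938 -2.597 4.4
f 2 4 1
f 5 2 1
f 1 4 3
f 3 5 1
f 2 8 4
f 6 2 5
f 6 8 2
f 4 8 3
f 7 5 3
f 3 8 7
f 7 6 5
f 8 6 7
f 10 12 9
f 13 10 9
f 9 12 11
f 11 13 9
f 10 16 12
f 14 10 13
f 14 16 10
f 12 16 11
f 15 13 11
f 11 16 15
f 15 14 13
f 16 14 15
f 18 20 17
f 21 18 17
f 17 20 19
f 19 21 17
f 18 24 20
f 22 18 21
f 22 24 18
f 20 24 19
f 23 21 19
f 19 24 23
f 23 22 21
f 24 22 23
f 25 62 41
f 62 36 65
f 41 65 30
f 62 65 41
f 25 41 37
f 41 30 42
f 37 42 26
f 41 42 37
f 25 37 46
f 37 26 47
f 46 47 32
f 37 47 46
f 25 46 58
f 46 32 61
f 58 61 35
f 46 61 58
f 25 58 62
f 58 35 66
f 62 66 36
f 58 66 62
f 26 42 53
f 42 30 56
f 53 56 34
f 42 56 53
f 30 65 43
f 65 36 64
f 43 64 29
f 65 64 43
f 36 66 63
f 66 35 59
f 63 59 27
f 66 59 63
f 35 61 60
f 61 32 48
f 60 48 31
f 61 48 60
f 32 47 52
f 47 26 49
f 52 49 33
f 47 49 52
f 28 54 40
f 54 34 55
f 40 55 29
f 54 55 40
f 28 40 38
f 40 29 39
f 38 39 27
f 40 39 38
f 28 38 45
f 38 27 44
f 45 44 31
f 38 44 45
f 28 45 50
f 45 31 51
f 50 51 33
f 45 51 50
f 28 50 54
f 50 33 57
f 54 57 34
f 50 57 54
f 29 55 43
f 55 34 56
f 43 56 30
f 55 56 43
f 27 39 63
f 39 29 64
f 63 64 36
f 39 64 63
f 31 44 60
f 44 27 59
f 60 59 35
f 44 59 60
f 33 51 52
f 51 31 48
f 52 48 32
f 51 48 52
f 34 57 53
f 57 33 49
f 53 49 26
f 57 49 53
f 68 70 67
f 71 68 67
f 67 70 69
f 69 71 67
f 68 74 70
f 72 68 71
f 72 74 68
f 70 74 69
f 73 71 69
f 69 74 73
f 73 72 71
f 74 72 73



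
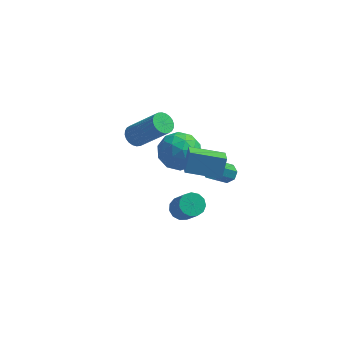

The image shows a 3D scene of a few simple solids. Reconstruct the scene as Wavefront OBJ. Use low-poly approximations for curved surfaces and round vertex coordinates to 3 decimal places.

v 1.927 -1.82 1.166
v 2.058 -1.268 2.026
v 1.728 -0.81 0.549
v 1.858 -0.259 1.409
v 3.502 -1.701 0.851
v 3.632 -1.15 1.711
v 3.302 -0.692 0.234
v 3.433 -0.14 1.094
v -0.959 2.354 -0.848
v -0.629 2.8 -1.017
v 0.73 2.391 0.559
v 0.399 1.946 0.728
v -0.768 2.902 -0.87
v 0.59 2.493 0.705
v -0.937 2.92 -0.72
v 0.422 2.511 0.855
v -1.109 2.852 -0.59
v 0.25 2.443 0.986
v -1.258 2.708 -0.498
v 0.101 2.3 1.077
v -1.361 2.511 -0.46
v -0.003 2.102 1.115
v -1.404 2.289 -0.481
v -0.046 1.881 1.094
v -1.379 2.078 -0.558
v -0.02 1.669 1.018
v -1.29 1.909 -0.679
v 0.069 1.5 0.897
v -1.15 1.807 -0.825
v 0.208 1.398 0.75
v -0.982 1.789 -0.975
v 0.377 1.38 0.6
v -0.81 1.857 -1.106
v 0.549 1.448 0.47
v -0.661 2 -1.197
v 0.698 1.592 0.378
v -0.557 2.198 -1.235
v 0.801 1.789 0.34
v -0.514 2.419 -1.214
v 0.844 2.011 0.361
v -0.54 2.631 -1.138
v 0.819 2.222 0.438
v 3.003 3.878 -4.593
v 3.439 3.556 -4.686
v 2.953 2.539 -3.44
v 2.517 2.862 -3.347
v 3.52 3.86 -4.406
v 3.034 2.843 -3.16
v 3.299 4.175 -4.236
v 2.812 3.158 -2.99
v 2.904 4.316 -4.275
v 2.418 3.299 -3.029
v 2.567 4.201 -4.5
v 2.081 3.184 -3.254
v 2.486 3.897 -4.78
v 2 2.88 -3.534
v 2.708 3.582 -4.95
v 2.221 2.565 -3.704
v 3.102 3.441 -4.911
v 2.616 2.424 -3.665
v 0.313 4.527 -2.777
v 1.081 4.102 -2.125
v 0.599 3.238 -3.955
v 1.367 2.813 -3.303
v 0.315 2.773 -3.007
v 0.138 3.569 -2.279
v 1.542 3.771 -3.801
v 1.365 4.567 -3.073
v 1.84 3.634 -2.758
v 1.082 3.017 -2.267
v 0.598 4.323 -3.813
v -0.16 3.706 -3.322
v 0.672 4.428 -2.348
v 1.008 2.912 -3.732
v 0.39 2.889 -3.559
v 0.841 2.639 -3.175
v 0.118 4.115 -2.438
v 0.569 3.865 -2.055
v 0.119 3.083 -2.574
v 1.111 3.475 -4.025
v 1.562 3.225 -3.642
v 0.839 4.701 -2.905
v 1.29 4.451 -2.521
v 1.561 4.257 -3.506
v 1.569 3.903 -2.336
v 1.738 3.145 -3.029
v 1.841 3.708 -3.321
v 1.737 4.176 -2.893
v 1.124 3.54 -2.048
v 1.292 2.783 -2.74
v 0.674 2.759 -2.567
v 0.57 3.227 -2.139
v 1.57 3.265 -2.42
v 0.388 4.557 -3.34
v 0.556 3.8 -4.032
v 1.11 4.113 -3.941
v 1.006 4.581 -3.513
v -0.058 4.195 -3.051
v 0.111 3.437 -3.744
v -0.057 3.164 -3.187
v -0.161 3.632 -2.759
v 0.11 4.075 -3.66
v 1.772 -1.451 -1.873
v 2.044 -1.838 -2.242
v 2.6 -2.597 -1.035
v 2.328 -2.209 -0.667
v 2.265 -1.588 -2.187
v 2.821 -2.347 -0.98
v 2.329 -1.294 -2.032
v 2.885 -2.053 -0.825
v 2.217 -1.05 -1.826
v 2.772 -1.809 -0.62
v 1.963 -0.934 -1.636
v 2.519 -1.692 -0.429
v 1.648 -0.981 -1.521
v 2.204 -1.74 -0.314
v 1.373 -1.177 -1.518
v 1.929 -1.936 -0.311
v 1.225 -1.461 -1.628
v 1.781 -2.219 -0.421
v 1.25 -1.741 -1.815
v 1.806 -2.499 -0.609
v 1.441 -1.929 -2.021
v 1.997 -2.687 -0.815
v 1.737 -1.965 -2.181
v 2.293 -2.724 -0.974
f 2 4 1
f 5 2 1
f 1 4 3
f 3 5 1
f 2 8 4
f 6 2 5
f 6 8 2
f 4 8 3
f 7 5 3
f 3 8 7
f 7 6 5
f 8 6 7
f 10 9 13
f 10 13 11
f 11 13 14
f 11 14 12
f 13 9 15
f 13 15 14
f 14 15 16
f 14 16 12
f 15 9 17
f 15 17 16
f 16 17 18
f 16 18 12
f 17 9 19
f 17 19 18
f 18 19 20
f 18 20 12
f 19 9 21
f 19 21 20
f 20 21 22
f 20 22 12
f 21 9 23
f 21 23 22
f 22 23 24
f 22 24 12
f 23 9 25
f 23 25 24
f 24 25 26
f 24 26 12
f 25 9 27
f 25 27 26
f 26 27 28
f 26 28 12
f 27 9 29
f 27 29 28
f 28 29 30
f 28 30 12
f 29 9 31
f 29 31 30
f 30 31 32
f 30 32 12
f 31 9 33
f 31 33 32
f 32 33 34
f 32 34 12
f 33 9 35
f 33 35 34
f 34 35 36
f 34 36 12
f 35 9 37
f 35 37 36
f 36 37 38
f 36 38 12
f 37 9 39
f 37 39 38
f 38 39 40
f 38 40 12
f 39 9 41
f 39 41 40
f 40 41 42
f 40 42 12
f 41 9 10
f 41 10 42
f 42 10 11
f 42 11 12
f 44 43 47
f 44 47 45
f 45 47 48
f 45 48 46
f 47 43 49
f 47 49 48
f 48 49 50
f 48 50 46
f 49 43 51
f 49 51 50
f 50 51 52
f 50 52 46
f 51 43 53
f 51 53 52
f 52 53 54
f 52 54 46
f 53 43 55
f 53 55 54
f 54 55 56
f 54 56 46
f 55 43 57
f 55 57 56
f 56 57 58
f 56 58 46
f 57 43 59
f 57 59 58
f 58 59 60
f 58 60 46
f 59 43 44
f 59 44 60
f 60 44 45
f 60 45 46
f 61 98 77
f 98 72 101
f 77 101 66
f 98 101 77
f 61 77 73
f 77 66 78
f 73 78 62
f 77 78 73
f 61 73 82
f 73 62 83
f 82 83 68
f 73 83 82
f 61 82 94
f 82 68 97
f 94 97 71
f 82 97 94
f 61 94 98
f 94 71 102
f 98 102 72
f 94 102 98
f 62 78 89
f 78 66 92
f 89 92 70
f 78 92 89
f 66 101 79
f 101 72 100
f 79 100 65
f 101 100 79
f 72 102 99
f 102 71 95
f 99 95 63
f 102 95 99
f 71 97 96
f 97 68 84
f 96 84 67
f 97 84 96
f 68 83 88
f 83 62 85
f 88 85 69
f 83 85 88
f 64 90 76
f 90 70 91
f 76 91 65
f 90 91 76
f 64 76 74
f 76 65 75
f 74 75 63
f 76 75 74
f 64 74 81
f 74 63 80
f 81 80 67
f 74 80 81
f 64 81 86
f 81 67 87
f 86 87 69
f 81 87 86
f 64 86 90
f 86 69 93
f 90 93 70
f 86 93 90
f 65 91 79
f 91 70 92
f 79 92 66
f 91 92 79
f 63 75 99
f 75 65 100
f 99 100 72
f 75 100 99
f 67 80 96
f 80 63 95
f 96 95 71
f 80 95 96
f 69 87 88
f 87 67 84
f 88 84 68
f 87 84 88
f 70 93 89
f 93 69 85
f 89 85 62
f 93 85 89
f 104 103 107
f 104 107 105
f 105 107 108
f 105 108 106
f 107 103 109
f 107 109 108
f 108 109 110
f 108 110 106
f 109 103 111
f 109 111 110
f 110 111 112
f 110 112 106
f 111 103 113
f 111 113 112
f 112 113 114
f 112 114 106
f 113 103 115
f 113 115 114
f 114 115 116
f 114 116 106
f 115 103 117
f 115 117 116
f 116 117 118
f 116 118 106
f 117 103 119
f 117 119 118
f 118 119 120
f 118 120 106
f 119 103 121
f 119 121 120
f 120 121 122
f 120 122 106
f 121 103 123
f 121 123 122
f 122 123 124
f 122 124 106
f 123 103 125
f 123 125 124
f 124 125 126
f 124 126 106
f 125 103 104
f 125 104 126
f 126 104 105
f 126 105 106



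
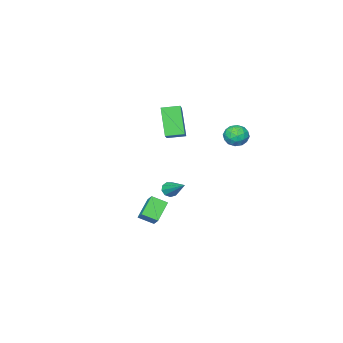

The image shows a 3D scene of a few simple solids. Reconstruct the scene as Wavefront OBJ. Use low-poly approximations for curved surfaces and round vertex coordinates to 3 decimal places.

v -2.214 -3.051 -3.871
v -1.685 -3.191 -3.815
v -1.926 -1.549 -2.849
v -1.729 -2.975 -4.12
v -2 -2.795 -4.308
v -2.371 -2.735 -4.292
v -2.668 -2.823 -4.08
v -2.753 -3.018 -3.769
v -2.585 -3.228 -3.507
v -2.244 -3.356 -3.415
v -1.888 -3.341 -3.536
v -3.374 -2.931 0.091
v -3.932 -3.863 1.83
v -2.35 -2.003 0.917
v -2.907 -2.935 2.656
v -2.573 -3.685 -0.056
v -3.13 -4.617 1.683
v -1.548 -2.757 0.77
v -2.106 -3.689 2.509
v -1.12 3.959 3.246
v -0.675 4.482 3.54
v -0.245 3.138 3.38
v 0.2 3.661 3.674
v -0.398 3.424 4.053
v -0.939 3.932 3.97
v 0.019 3.688 2.95
v -0.522 4.196 2.867
v 0.029 4.314 3.357
v -0.229 4.151 4.038
v -0.691 3.469 2.882
v -0.949 3.306 3.563
v -0.975 4.293 3.381
v 0.055 3.327 3.539
v -0.297 3.188 3.762
v -0.035 3.495 3.934
v -1.13 3.969 3.634
v -0.868 4.277 3.807
v -0.705 3.655 4.108
v -0.052 3.343 3.113
v 0.21 3.651 3.286
v -0.885 4.125 2.986
v -0.623 4.432 3.158
v -0.215 3.965 2.812
v -0.299 4.501 3.446
v 0.216 4.019 3.525
v 0.109 4.035 3.1
v -0.209 4.333 3.051
v -0.45 4.405 3.847
v 0.064 3.923 3.925
v -0.287 3.784 4.148
v -0.605 4.082 4.099
v -0.037 4.307 3.739
v -0.984 3.697 2.995
v -0.47 3.215 3.073
v -0.315 3.538 2.821
v -0.633 3.836 2.772
v -1.136 3.601 3.395
v -0.621 3.119 3.474
v -0.711 3.287 3.869
v -1.029 3.585 3.82
v -0.883 3.313 3.181
v 3.035 0.703 -1.257
v 3.258 1.253 -0.721
v 2.471 1.359 -1.696
v 2.695 1.909 -1.16
v 4.105 1.071 -2.08
v 4.329 1.621 -1.544
v 3.542 1.727 -2.519
v 3.765 2.277 -1.983
f 2 1 4
f 2 4 3
f 4 1 5
f 4 5 3
f 5 1 6
f 5 6 3
f 6 1 7
f 6 7 3
f 7 1 8
f 7 8 3
f 8 1 9
f 8 9 3
f 9 1 10
f 9 10 3
f 10 1 11
f 10 11 3
f 11 1 2
f 11 2 3
f 13 15 12
f 16 13 12
f 12 15 14
f 14 16 12
f 13 19 15
f 17 13 16
f 17 19 13
f 15 19 14
f 18 16 14
f 14 19 18
f 18 17 16
f 19 17 18
f 20 57 36
f 57 31 60
f 36 60 25
f 57 60 36
f 20 36 32
f 36 25 37
f 32 37 21
f 36 37 32
f 20 32 41
f 32 21 42
f 41 42 27
f 32 42 41
f 20 41 53
f 41 27 56
f 53 56 30
f 41 56 53
f 20 53 57
f 53 30 61
f 57 61 31
f 53 61 57
f 21 37 48
f 37 25 51
f 48 51 29
f 37 51 48
f 25 60 38
f 60 31 59
f 38 59 24
f 60 59 38
f 31 61 58
f 61 30 54
f 58 54 22
f 61 54 58
f 30 56 55
f 56 27 43
f 55 43 26
f 56 43 55
f 27 42 47
f 42 21 44
f 47 44 28
f 42 44 47
f 23 49 35
f 49 29 50
f 35 50 24
f 49 50 35
f 23 35 33
f 35 24 34
f 33 34 22
f 35 34 33
f 23 33 40
f 33 22 39
f 40 39 26
f 33 39 40
f 23 40 45
f 40 26 46
f 45 46 28
f 40 46 45
f 23 45 49
f 45 28 52
f 49 52 29
f 45 52 49
f 24 50 38
f 50 29 51
f 38 51 25
f 50 51 38
f 22 34 58
f 34 24 59
f 58 59 31
f 34 59 58
f 26 39 55
f 39 22 54
f 55 54 30
f 39 54 55
f 28 46 47
f 46 26 43
f 47 43 27
f 46 43 47
f 29 52 48
f 52 28 44
f 48 44 21
f 52 44 48
f 63 65 62
f 66 63 62
f 62 65 64
f 64 66 62
f 63 69 65
f 67 63 66
f 67 69 63
f 65 69 64
f 68 66 64
f 64 69 68
f 68 67 66
f 69 67 68



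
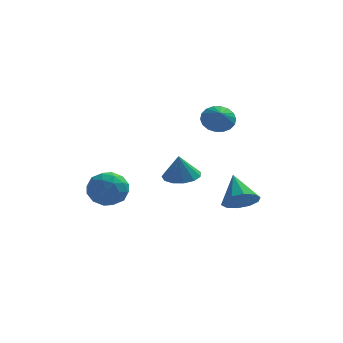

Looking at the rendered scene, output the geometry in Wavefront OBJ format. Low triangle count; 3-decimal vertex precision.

v -0.085 -1.701 -1.106
v 0.901 -1.958 -1.063
v -0.215 -1.959 0.346
v 0.877 -1.392 -0.965
v 0.547 -0.925 -0.911
v 0.017 -0.703 -0.919
v -0.546 -0.799 -0.987
v -0.962 -1.181 -1.092
v -1.1 -1.728 -1.202
v -0.916 -2.266 -1.281
v -0.467 -2.626 -1.304
v 0.102 -2.691 -1.265
v 0.612 -2.442 -1.175
v 2.831 2.327 -4.503
v 3.765 2.842 -4.727
v 2.349 3.793 -3.137
v 3.292 3.077 -5.145
v 2.643 3.025 -5.318
v 2.066 2.707 -5.18
v 1.78 2.243 -4.783
v 1.896 1.812 -4.278
v 2.369 1.577 -3.86
v 3.018 1.629 -3.687
v 3.595 1.947 -3.825
v 3.881 2.411 -4.222
v -4.87 -2.508 -2.199
v -4.208 -1.615 -2.588
v -3.392 -3.165 -1.192
v -2.73 -2.272 -1.581
v -3.617 -2.067 -0.833
v -4.53 -1.66 -1.456
v -3.07 -3.12 -2.324
v -3.983 -2.713 -2.947
v -3.095 -1.993 -2.665
v -3.433 -1.342 -1.743
v -4.167 -3.438 -2.037
v -4.505 -2.787 -1.115
v -4.669 -2.003 -2.482
v -2.931 -2.777 -1.298
v -3.452 -2.656 -0.859
v -3.063 -2.131 -1.087
v -4.858 -2.03 -1.817
v -4.469 -1.505 -2.045
v -4.121 -1.771 -1.014
v -3.131 -3.275 -1.735
v -2.742 -2.75 -1.963
v -4.537 -2.649 -2.693
v -4.148 -2.124 -2.921
v -3.479 -3.009 -2.766
v -3.626 -1.701 -2.755
v -2.757 -2.087 -2.164
v -2.957 -2.586 -2.601
v -3.494 -2.347 -2.966
v -3.824 -1.318 -2.214
v -2.956 -1.705 -1.622
v -3.477 -1.584 -1.183
v -4.014 -1.345 -1.549
v -3.17 -1.54 -2.259
v -4.644 -3.075 -2.158
v -3.776 -3.462 -1.566
v -3.586 -3.435 -2.231
v -4.123 -3.196 -2.597
v -4.843 -2.693 -1.616
v -3.974 -3.079 -1.025
v -4.106 -2.433 -0.814
v -4.643 -2.194 -1.179
v -4.43 -3.24 -1.521
v 1.671 0.486 2.155
v 2.321 0.133 1.574
v 1.849 -0.326 2.845
v 2.544 0.39 1.818
v 2.594 0.665 2.129
v 2.461 0.905 2.445
v 2.172 1.062 2.703
v 1.783 1.105 2.853
v 1.373 1.025 2.865
v 1.022 0.838 2.735
v 0.799 0.581 2.491
v 0.749 0.306 2.181
v 0.882 0.066 1.865
v 1.171 -0.091 1.606
v 1.559 -0.134 1.456
v 1.97 -0.054 1.445
f 2 1 4
f 2 4 3
f 4 1 5
f 4 5 3
f 5 1 6
f 5 6 3
f 6 1 7
f 6 7 3
f 7 1 8
f 7 8 3
f 8 1 9
f 8 9 3
f 9 1 10
f 9 10 3
f 10 1 11
f 10 11 3
f 11 1 12
f 11 12 3
f 12 1 13
f 12 13 3
f 13 1 2
f 13 2 3
f 15 14 17
f 15 17 16
f 17 14 18
f 17 18 16
f 18 14 19
f 18 19 16
f 19 14 20
f 19 20 16
f 20 14 21
f 20 21 16
f 21 14 22
f 21 22 16
f 22 14 23
f 22 23 16
f 23 14 24
f 23 24 16
f 24 14 25
f 24 25 16
f 25 14 15
f 25 15 16
f 26 63 42
f 63 37 66
f 42 66 31
f 63 66 42
f 26 42 38
f 42 31 43
f 38 43 27
f 42 43 38
f 26 38 47
f 38 27 48
f 47 48 33
f 38 48 47
f 26 47 59
f 47 33 62
f 59 62 36
f 47 62 59
f 26 59 63
f 59 36 67
f 63 67 37
f 59 67 63
f 27 43 54
f 43 31 57
f 54 57 35
f 43 57 54
f 31 66 44
f 66 37 65
f 44 65 30
f 66 65 44
f 37 67 64
f 67 36 60
f 64 60 28
f 67 60 64
f 36 62 61
f 62 33 49
f 61 49 32
f 62 49 61
f 33 48 53
f 48 27 50
f 53 50 34
f 48 50 53
f 29 55 41
f 55 35 56
f 41 56 30
f 55 56 41
f 29 41 39
f 41 30 40
f 39 40 28
f 41 40 39
f 29 39 46
f 39 28 45
f 46 45 32
f 39 45 46
f 29 46 51
f 46 32 52
f 51 52 34
f 46 52 51
f 29 51 55
f 51 34 58
f 55 58 35
f 51 58 55
f 30 56 44
f 56 35 57
f 44 57 31
f 56 57 44
f 28 40 64
f 40 30 65
f 64 65 37
f 40 65 64
f 32 45 61
f 45 28 60
f 61 60 36
f 45 60 61
f 34 52 53
f 52 32 49
f 53 49 33
f 52 49 53
f 35 58 54
f 58 34 50
f 54 50 27
f 58 50 54
f 69 68 71
f 69 71 70
f 71 68 72
f 71 72 70
f 72 68 73
f 72 73 70
f 73 68 74
f 73 74 70
f 74 68 75
f 74 75 70
f 75 68 76
f 75 76 70
f 76 68 77
f 76 77 70
f 77 68 78
f 77 78 70
f 78 68 79
f 78 79 70
f 79 68 80
f 79 80 70
f 80 68 81
f 80 81 70
f 81 68 82
f 81 82 70
f 82 68 83
f 82 83 70
f 83 68 69
f 83 69 70



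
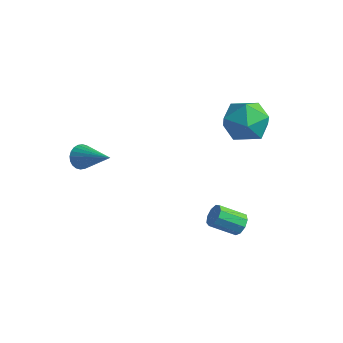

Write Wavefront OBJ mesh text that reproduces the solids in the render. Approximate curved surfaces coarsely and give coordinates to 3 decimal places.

v 1.906 2.599 0.964
v 2.302 2.071 2.002
v 0.358 1.349 0.918
v 0.754 0.821 1.956
v 0.314 1.97 1.98
v 1.271 2.742 2.008
v 1.389 0.678 0.912
v 2.346 1.45 0.94
v 1.982 0.883 1.97
v 1.318 1.681 2.63
v 1.342 1.739 0.29
v 0.678 2.537 0.95
v -3.696 -3.617 0.034
v -3.377 -3.502 -0.532
v -1.964 -3.743 0.986
v -3.408 -3.263 -0.443
v -3.483 -3.077 -0.281
v -3.591 -2.974 -0.071
v -3.715 -2.968 0.155
v -3.836 -3.061 0.362
v -3.935 -3.239 0.52
v -3.998 -3.474 0.603
v -4.015 -3.731 0.6
v -3.984 -3.971 0.511
v -3.908 -4.156 0.349
v -3.801 -4.26 0.14
v -3.677 -4.265 -0.086
v -3.556 -4.172 -0.294
v -3.457 -3.995 -0.451
v -3.394 -3.759 -0.535
v 2.241 0.146 -4.288
v 2.584 0.203 -3.798
v 1.661 -0.569 -3.063
v 1.319 -0.626 -3.552
v 2.312 0.51 -3.816
v 1.389 -0.261 -3.081
v 2.008 0.647 -4.055
v 1.085 -0.125 -3.32
v 1.813 0.549 -4.403
v 0.89 -0.222 -3.667
v 1.818 0.263 -4.696
v 0.895 -0.509 -3.961
v 2.022 -0.078 -4.799
v 1.099 -0.85 -4.064
v 2.328 -0.315 -4.662
v 1.405 -1.086 -3.927
v 2.594 -0.336 -4.35
v 1.671 -1.107 -3.615
v 2.695 -0.131 -4.009
v 1.772 -0.903 -3.274
f 1 12 6
f 1 6 2
f 1 2 8
f 1 8 11
f 1 11 12
f 2 6 10
f 6 12 5
f 12 11 3
f 11 8 7
f 8 2 9
f 4 10 5
f 4 5 3
f 4 3 7
f 4 7 9
f 4 9 10
f 5 10 6
f 3 5 12
f 7 3 11
f 9 7 8
f 10 9 2
f 14 13 16
f 14 16 15
f 16 13 17
f 16 17 15
f 17 13 18
f 17 18 15
f 18 13 19
f 18 19 15
f 19 13 20
f 19 20 15
f 20 13 21
f 20 21 15
f 21 13 22
f 21 22 15
f 22 13 23
f 22 23 15
f 23 13 24
f 23 24 15
f 24 13 25
f 24 25 15
f 25 13 26
f 25 26 15
f 26 13 27
f 26 27 15
f 27 13 28
f 27 28 15
f 28 13 29
f 28 29 15
f 29 13 30
f 29 30 15
f 30 13 14
f 30 14 15
f 32 31 35
f 32 35 33
f 33 35 36
f 33 36 34
f 35 31 37
f 35 37 36
f 36 37 38
f 36 38 34
f 37 31 39
f 37 39 38
f 38 39 40
f 38 40 34
f 39 31 41
f 39 41 40
f 40 41 42
f 40 42 34
f 41 31 43
f 41 43 42
f 42 43 44
f 42 44 34
f 43 31 45
f 43 45 44
f 44 45 46
f 44 46 34
f 45 31 47
f 45 47 46
f 46 47 48
f 46 48 34
f 47 31 49
f 47 49 48
f 48 49 50
f 48 50 34
f 49 31 32
f 49 32 50
f 50 32 33
f 50 33 34



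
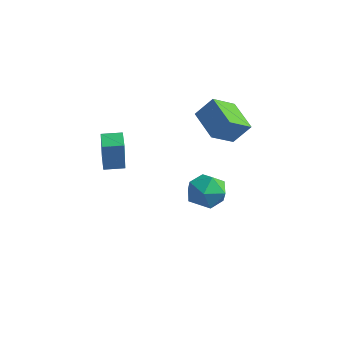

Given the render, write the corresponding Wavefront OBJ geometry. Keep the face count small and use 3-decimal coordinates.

v 1.59 2.674 2.719
v 2.285 3.243 3.807
v 1.987 4.04 1.752
v 2.682 4.608 2.84
v 3.218 1.792 2.14
v 3.913 2.36 3.228
v 3.615 3.157 1.173
v 4.31 3.726 2.261
v 2.333 2.957 -2.874
v 3.169 3.087 -2.025
v 2.391 1.033 -2.635
v 3.227 1.163 -1.786
v 2.104 1.528 -1.582
v 2.068 2.717 -1.73
v 3.492 1.403 -2.93
v 3.456 2.592 -3.078
v 3.885 2.127 -2.06
v 3.027 2.204 -1.227
v 2.533 1.916 -3.433
v 1.675 1.993 -2.6
v -0.215 -2.598 1.8
v 0.058 -2.989 3.804
v 0.577 -1.893 1.83
v 0.85 -2.285 3.834
v 0.45 -3.335 1.566
v 0.723 -3.727 3.57
v 1.242 -2.631 1.596
v 1.515 -3.022 3.6
f 2 4 1
f 5 2 1
f 1 4 3
f 3 5 1
f 2 8 4
f 6 2 5
f 6 8 2
f 4 8 3
f 7 5 3
f 3 8 7
f 7 6 5
f 8 6 7
f 9 20 14
f 9 14 10
f 9 10 16
f 9 16 19
f 9 19 20
f 10 14 18
f 14 20 13
f 20 19 11
f 19 16 15
f 16 10 17
f 12 18 13
f 12 13 11
f 12 11 15
f 12 15 17
f 12 17 18
f 13 18 14
f 11 13 20
f 15 11 19
f 17 15 16
f 18 17 10
f 22 24 21
f 25 22 21
f 21 24 23
f 23 25 21
f 22 28 24
f 26 22 25
f 26 28 22
f 24 28 23
f 27 25 23
f 23 28 27
f 27 26 25
f 28 26 27

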